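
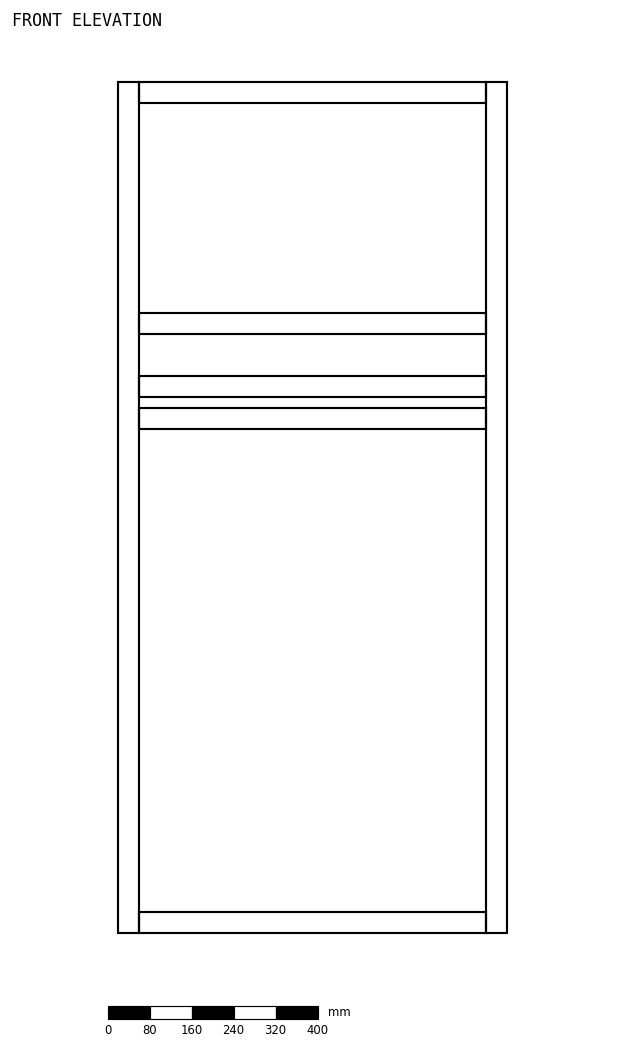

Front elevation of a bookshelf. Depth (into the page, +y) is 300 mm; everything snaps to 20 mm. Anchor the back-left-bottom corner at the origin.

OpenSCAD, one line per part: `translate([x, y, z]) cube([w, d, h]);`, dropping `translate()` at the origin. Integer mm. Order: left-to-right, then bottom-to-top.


cube([40, 300, 1620]);
translate([40, 0, 0]) cube([660, 300, 40]);
translate([40, 0, 960]) cube([660, 300, 40]);
translate([40, 0, 1020]) cube([660, 300, 40]);
translate([40, 0, 1140]) cube([660, 300, 40]);
translate([40, 0, 1580]) cube([660, 300, 40]);
translate([700, 0, 0]) cube([40, 300, 1620]);


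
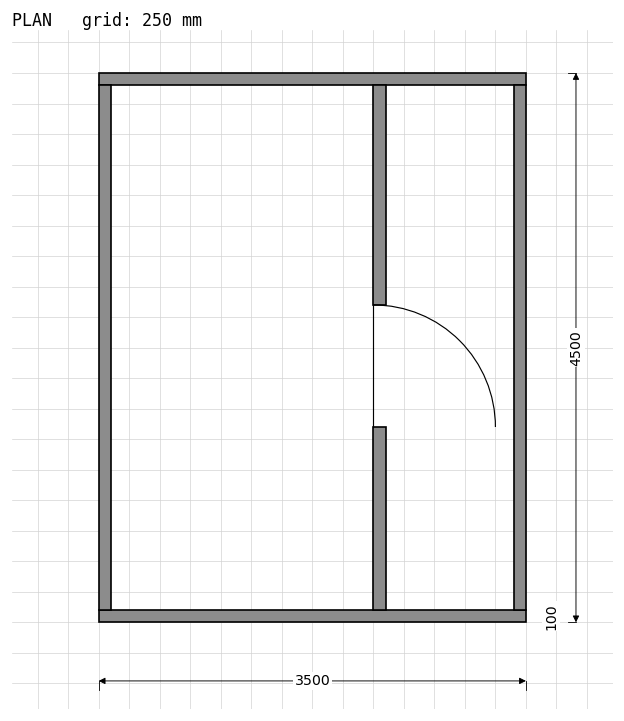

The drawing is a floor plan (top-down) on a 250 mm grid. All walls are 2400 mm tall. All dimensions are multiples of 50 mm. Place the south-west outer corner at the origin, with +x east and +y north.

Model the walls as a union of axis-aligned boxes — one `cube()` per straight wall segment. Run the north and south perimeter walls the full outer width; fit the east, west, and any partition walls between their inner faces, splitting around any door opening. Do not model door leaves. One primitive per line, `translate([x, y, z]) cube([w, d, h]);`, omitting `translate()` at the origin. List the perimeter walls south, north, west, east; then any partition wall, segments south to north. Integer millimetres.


cube([3500, 100, 2400]);
translate([0, 4400, 0]) cube([3500, 100, 2400]);
translate([0, 100, 0]) cube([100, 4300, 2400]);
translate([3400, 100, 0]) cube([100, 4300, 2400]);
translate([2250, 100, 0]) cube([100, 1500, 2400]);
translate([2250, 2600, 0]) cube([100, 1800, 2400]);


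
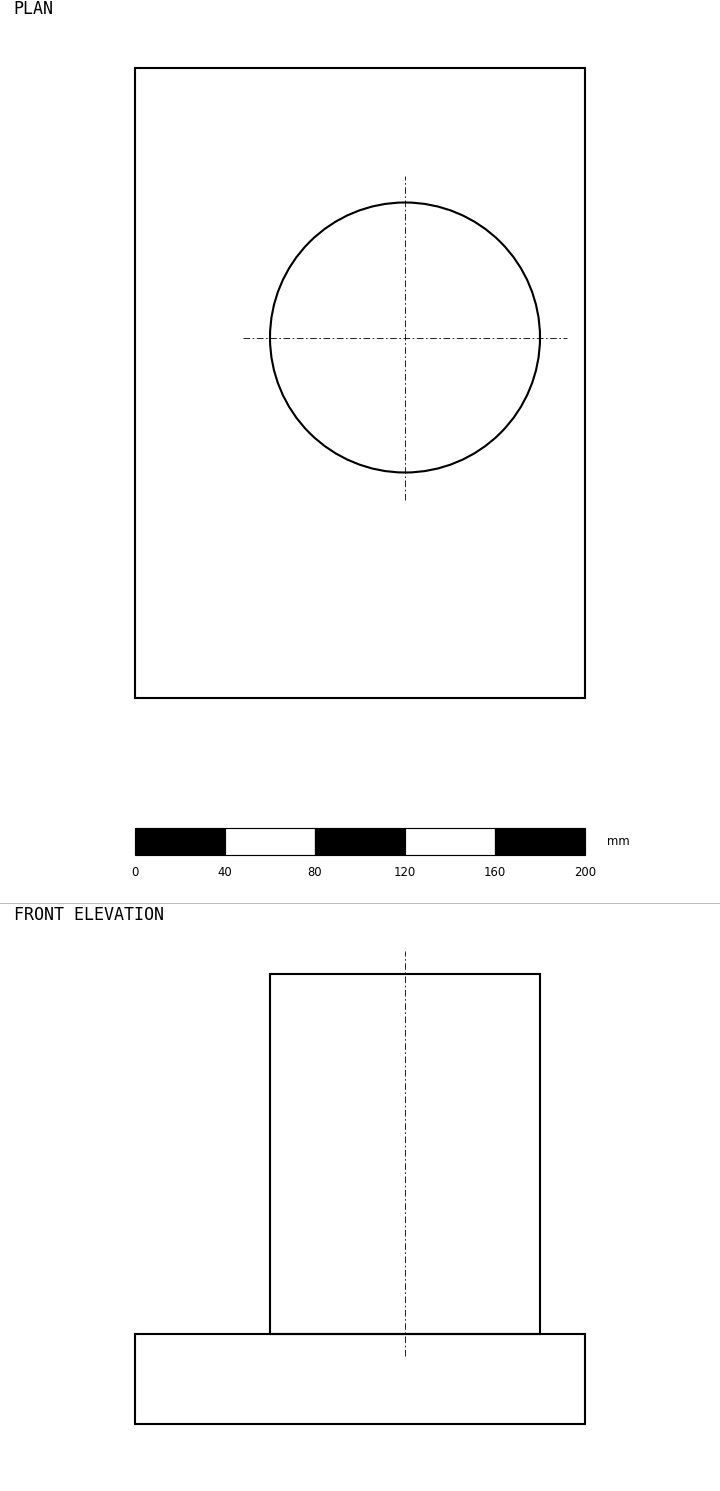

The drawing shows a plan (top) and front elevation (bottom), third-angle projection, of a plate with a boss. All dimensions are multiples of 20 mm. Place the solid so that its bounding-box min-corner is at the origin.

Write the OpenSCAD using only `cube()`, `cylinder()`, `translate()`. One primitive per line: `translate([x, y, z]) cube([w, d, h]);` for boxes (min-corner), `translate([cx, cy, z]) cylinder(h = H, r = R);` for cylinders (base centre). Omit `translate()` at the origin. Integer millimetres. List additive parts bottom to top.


cube([200, 280, 40]);
translate([120, 160, 40]) cylinder(h = 160, r = 60);


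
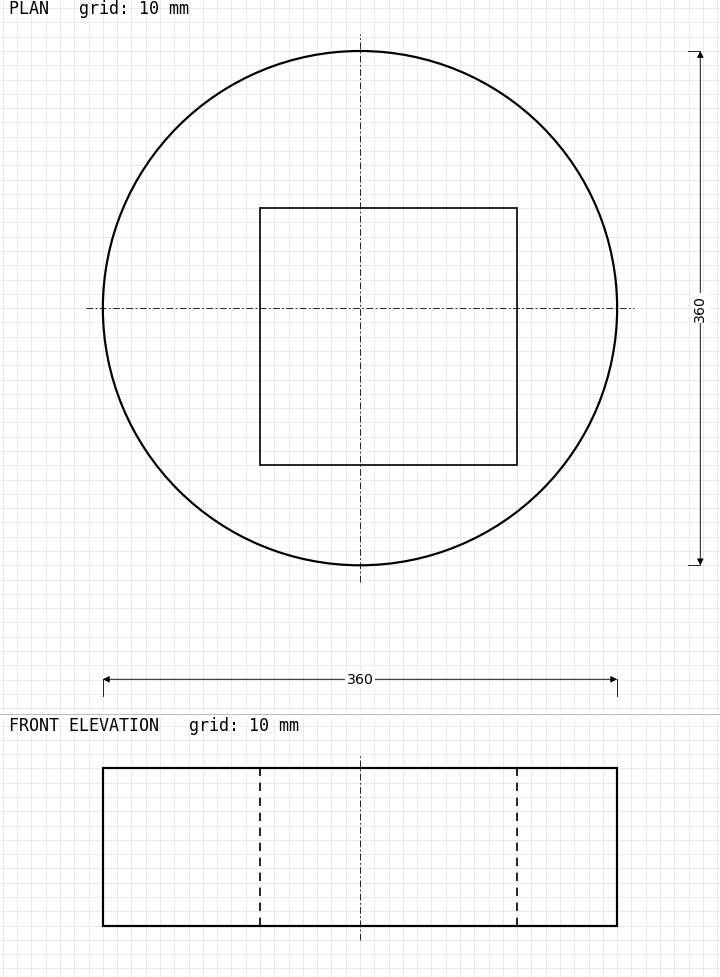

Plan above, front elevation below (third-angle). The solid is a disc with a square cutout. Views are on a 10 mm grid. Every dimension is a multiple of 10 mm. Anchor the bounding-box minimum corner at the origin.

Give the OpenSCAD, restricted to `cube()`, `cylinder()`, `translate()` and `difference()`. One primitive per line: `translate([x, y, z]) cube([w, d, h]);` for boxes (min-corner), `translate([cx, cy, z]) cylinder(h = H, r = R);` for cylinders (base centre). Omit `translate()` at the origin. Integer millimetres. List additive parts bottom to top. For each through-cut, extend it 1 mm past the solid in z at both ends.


difference() {
  translate([180, 180, 0]) cylinder(h = 110, r = 180);
  translate([110, 70, -1]) cube([180, 180, 112]);
}


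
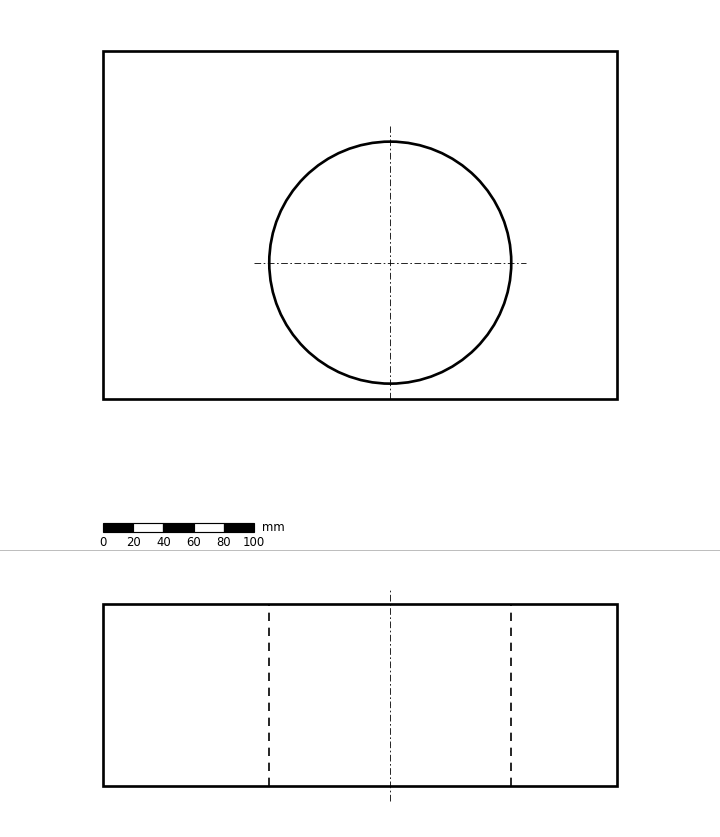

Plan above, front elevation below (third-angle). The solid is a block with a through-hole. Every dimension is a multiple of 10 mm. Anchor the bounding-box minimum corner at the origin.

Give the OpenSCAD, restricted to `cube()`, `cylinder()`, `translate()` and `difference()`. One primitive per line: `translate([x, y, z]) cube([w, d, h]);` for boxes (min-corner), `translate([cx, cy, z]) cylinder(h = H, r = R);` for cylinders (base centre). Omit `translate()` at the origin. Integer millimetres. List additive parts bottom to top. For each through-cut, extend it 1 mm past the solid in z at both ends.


difference() {
  cube([340, 230, 120]);
  translate([190, 90, -1]) cylinder(h = 122, r = 80);
}


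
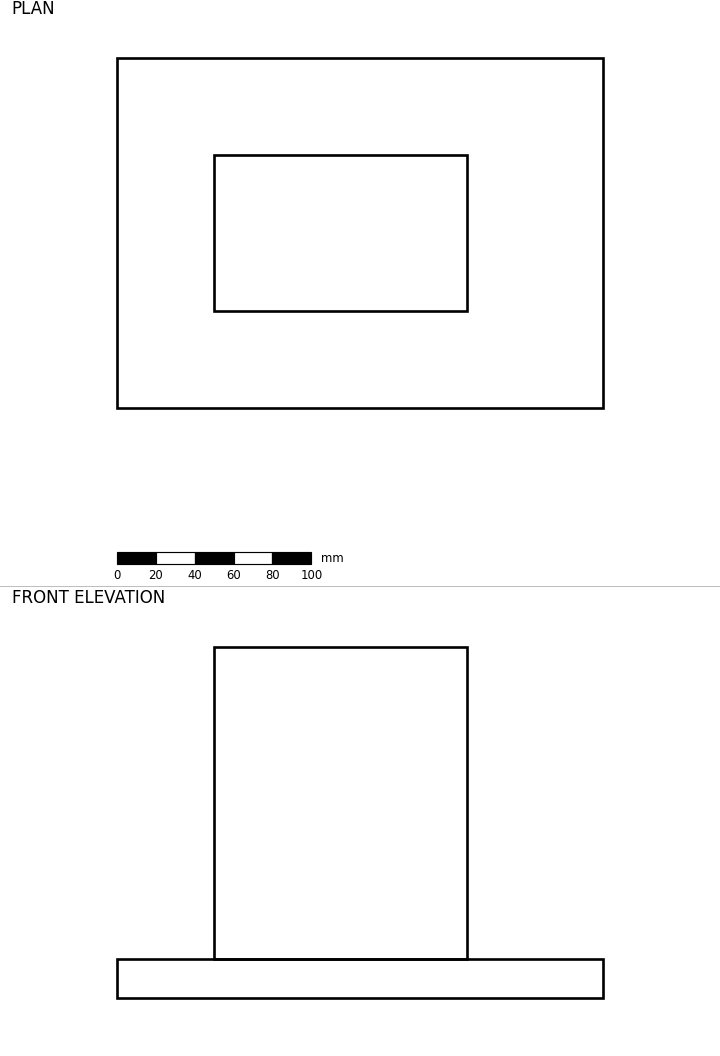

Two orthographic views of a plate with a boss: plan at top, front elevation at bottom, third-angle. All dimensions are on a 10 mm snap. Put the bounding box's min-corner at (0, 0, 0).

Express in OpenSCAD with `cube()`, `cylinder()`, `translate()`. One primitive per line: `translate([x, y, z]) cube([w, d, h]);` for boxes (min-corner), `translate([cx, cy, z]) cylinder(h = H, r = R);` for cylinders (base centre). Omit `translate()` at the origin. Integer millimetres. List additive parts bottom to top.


cube([250, 180, 20]);
translate([50, 50, 20]) cube([130, 80, 160]);


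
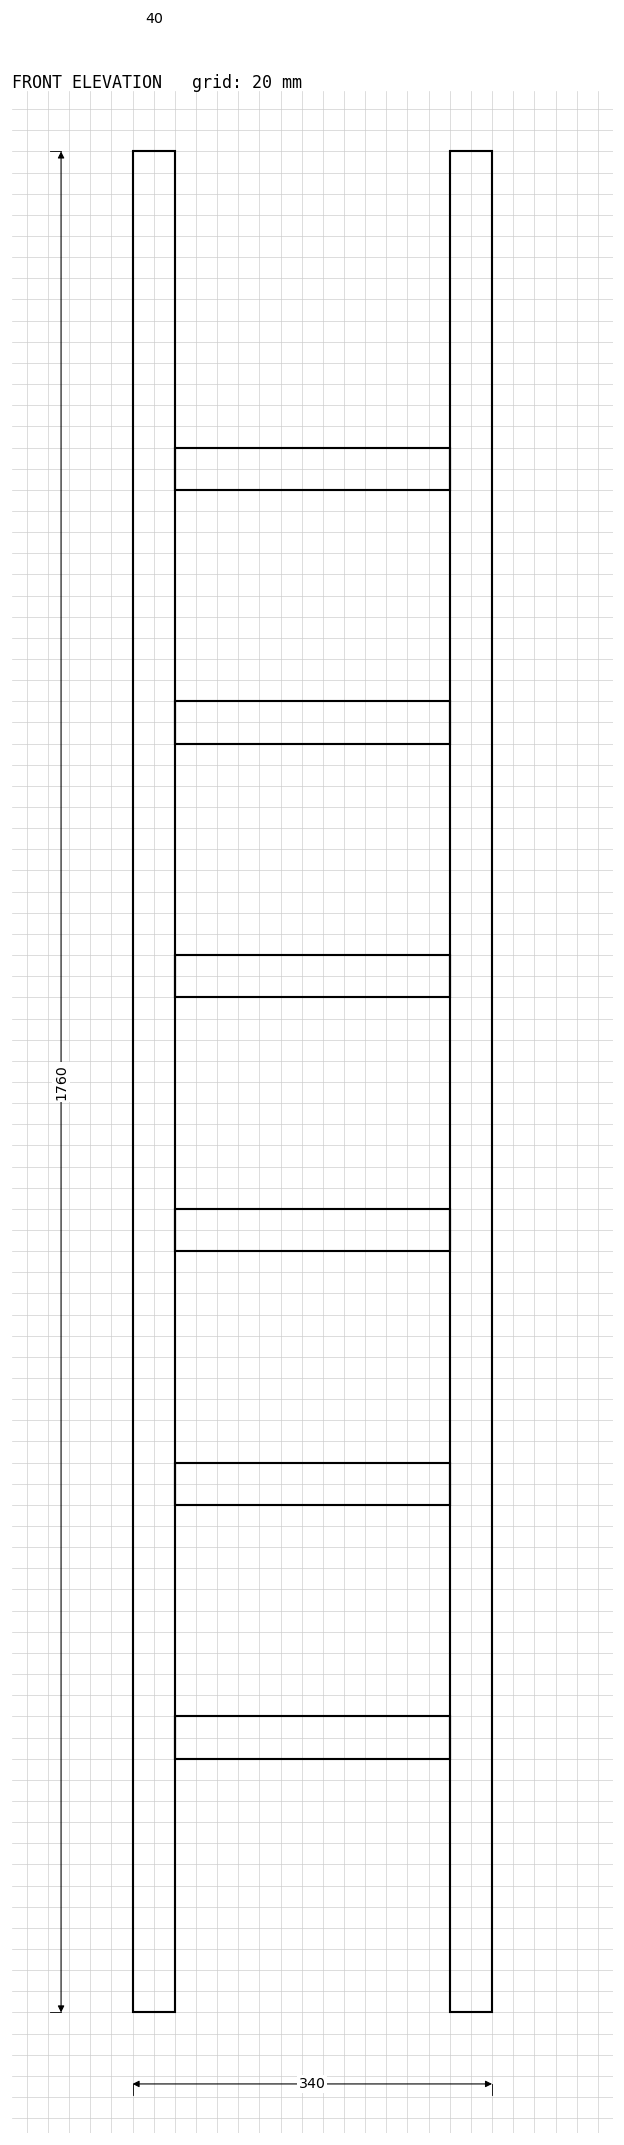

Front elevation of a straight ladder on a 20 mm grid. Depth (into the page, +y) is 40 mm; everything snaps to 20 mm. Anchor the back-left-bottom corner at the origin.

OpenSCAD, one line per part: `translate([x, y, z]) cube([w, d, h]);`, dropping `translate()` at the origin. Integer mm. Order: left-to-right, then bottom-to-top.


cube([40, 40, 1760]);
translate([40, 0, 240]) cube([260, 40, 40]);
translate([40, 0, 480]) cube([260, 40, 40]);
translate([40, 0, 720]) cube([260, 40, 40]);
translate([40, 0, 960]) cube([260, 40, 40]);
translate([40, 0, 1200]) cube([260, 40, 40]);
translate([40, 0, 1440]) cube([260, 40, 40]);
translate([300, 0, 0]) cube([40, 40, 1760]);


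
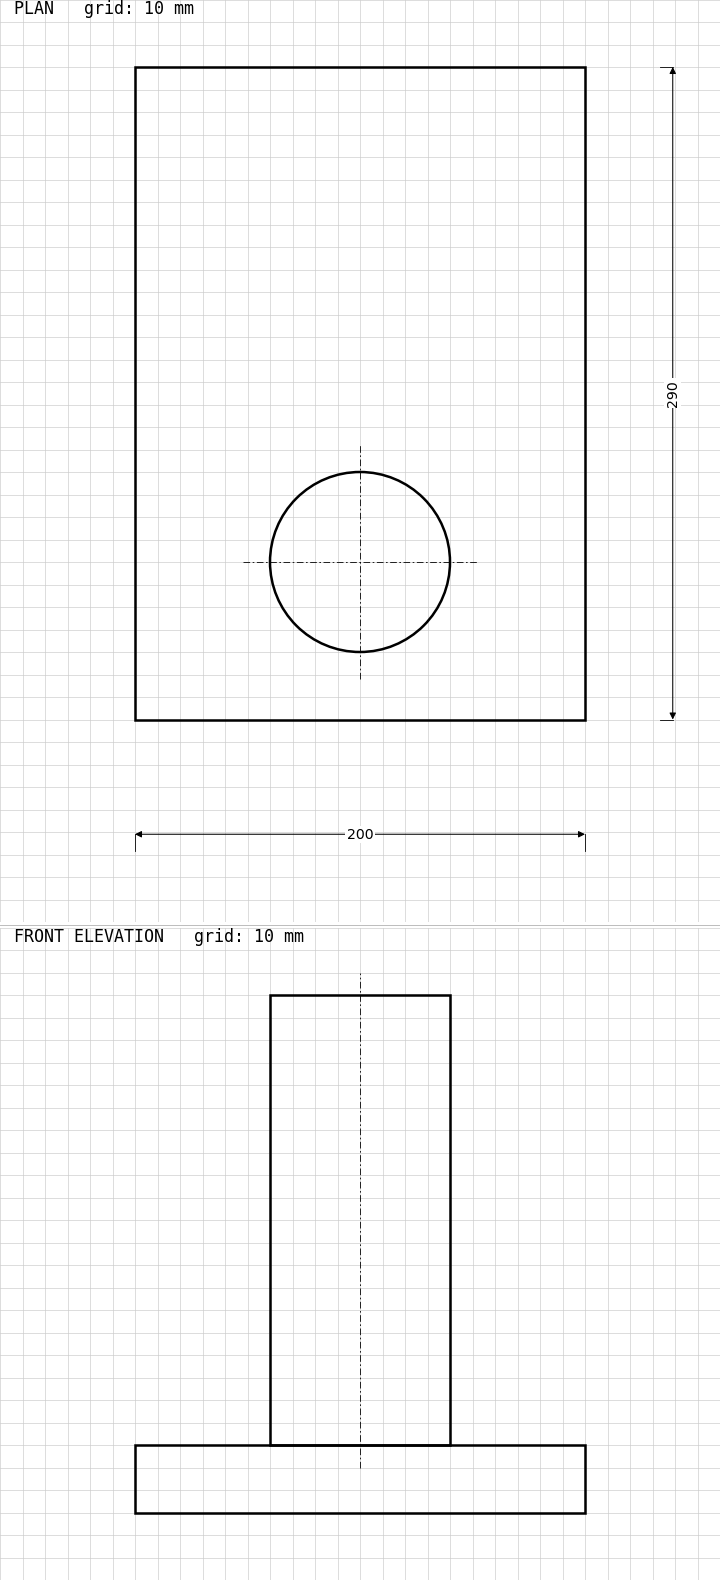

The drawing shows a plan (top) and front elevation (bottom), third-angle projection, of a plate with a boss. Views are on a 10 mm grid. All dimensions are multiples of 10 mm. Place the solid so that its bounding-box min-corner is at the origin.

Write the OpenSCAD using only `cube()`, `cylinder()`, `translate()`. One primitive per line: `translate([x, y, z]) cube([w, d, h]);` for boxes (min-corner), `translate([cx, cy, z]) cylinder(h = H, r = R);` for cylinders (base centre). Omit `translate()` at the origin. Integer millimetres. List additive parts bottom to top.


cube([200, 290, 30]);
translate([100, 70, 30]) cylinder(h = 200, r = 40);


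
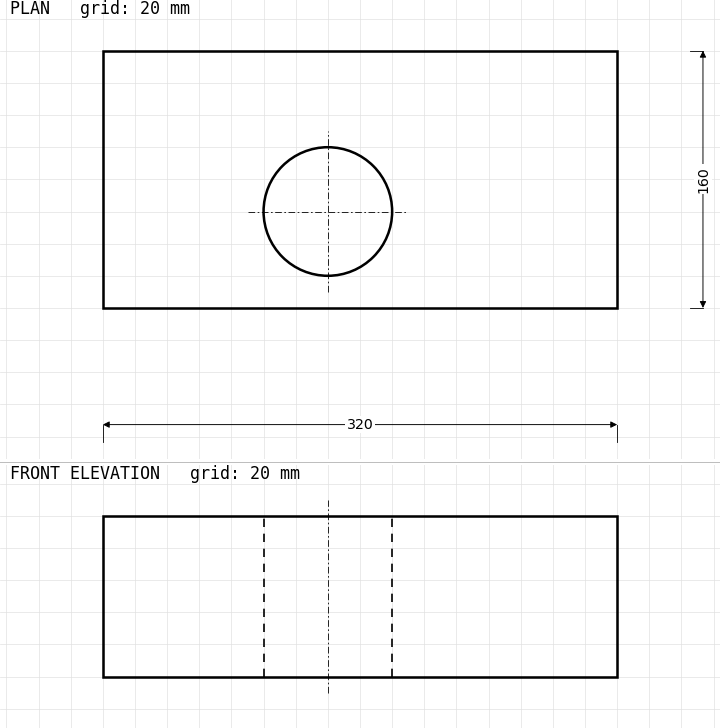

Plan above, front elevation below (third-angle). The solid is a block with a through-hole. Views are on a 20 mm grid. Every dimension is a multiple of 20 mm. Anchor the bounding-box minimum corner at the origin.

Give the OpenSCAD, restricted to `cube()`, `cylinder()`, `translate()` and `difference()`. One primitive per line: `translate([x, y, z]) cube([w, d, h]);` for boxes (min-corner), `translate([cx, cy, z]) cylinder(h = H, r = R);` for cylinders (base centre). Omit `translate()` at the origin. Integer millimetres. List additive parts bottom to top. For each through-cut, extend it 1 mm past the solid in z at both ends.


difference() {
  cube([320, 160, 100]);
  translate([140, 60, -1]) cylinder(h = 102, r = 40);
}


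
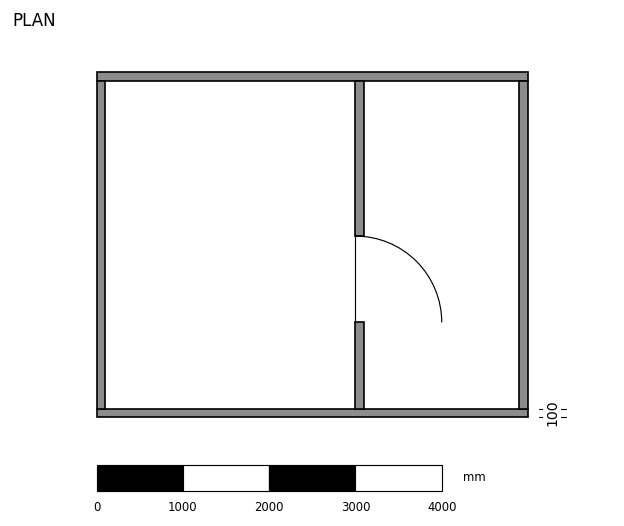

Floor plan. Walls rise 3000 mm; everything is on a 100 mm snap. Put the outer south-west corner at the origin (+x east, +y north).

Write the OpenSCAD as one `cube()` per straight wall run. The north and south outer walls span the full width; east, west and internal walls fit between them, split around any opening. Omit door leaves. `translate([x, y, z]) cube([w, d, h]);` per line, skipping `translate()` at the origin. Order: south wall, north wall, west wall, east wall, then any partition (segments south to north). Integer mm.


cube([5000, 100, 3000]);
translate([0, 3900, 0]) cube([5000, 100, 3000]);
translate([0, 100, 0]) cube([100, 3800, 3000]);
translate([4900, 100, 0]) cube([100, 3800, 3000]);
translate([3000, 100, 0]) cube([100, 1000, 3000]);
translate([3000, 2100, 0]) cube([100, 1800, 3000]);


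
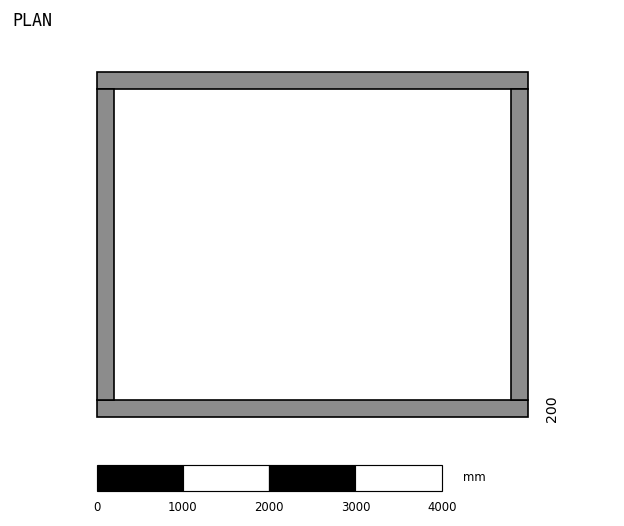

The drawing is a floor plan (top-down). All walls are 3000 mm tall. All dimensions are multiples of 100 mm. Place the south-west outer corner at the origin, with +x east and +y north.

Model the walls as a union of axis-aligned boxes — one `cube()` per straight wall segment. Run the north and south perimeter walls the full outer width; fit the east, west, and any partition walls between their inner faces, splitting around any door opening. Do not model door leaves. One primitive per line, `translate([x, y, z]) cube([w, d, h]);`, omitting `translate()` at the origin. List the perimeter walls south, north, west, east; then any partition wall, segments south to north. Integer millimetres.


cube([5000, 200, 3000]);
translate([0, 3800, 0]) cube([5000, 200, 3000]);
translate([0, 200, 0]) cube([200, 3600, 3000]);
translate([4800, 200, 0]) cube([200, 3600, 3000]);


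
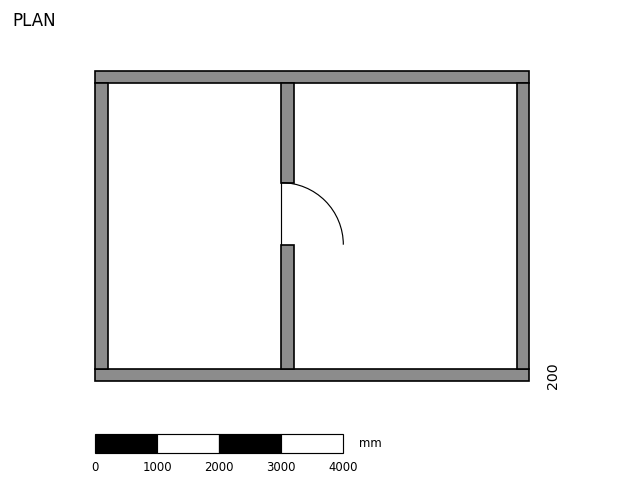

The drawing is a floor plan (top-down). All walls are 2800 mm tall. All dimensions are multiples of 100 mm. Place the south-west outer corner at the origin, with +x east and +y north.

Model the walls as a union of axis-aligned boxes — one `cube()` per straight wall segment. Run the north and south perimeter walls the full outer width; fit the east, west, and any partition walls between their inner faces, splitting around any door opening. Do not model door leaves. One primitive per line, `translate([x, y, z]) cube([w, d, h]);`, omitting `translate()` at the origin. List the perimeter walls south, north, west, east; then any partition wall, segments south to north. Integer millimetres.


cube([7000, 200, 2800]);
translate([0, 4800, 0]) cube([7000, 200, 2800]);
translate([0, 200, 0]) cube([200, 4600, 2800]);
translate([6800, 200, 0]) cube([200, 4600, 2800]);
translate([3000, 200, 0]) cube([200, 2000, 2800]);
translate([3000, 3200, 0]) cube([200, 1600, 2800]);


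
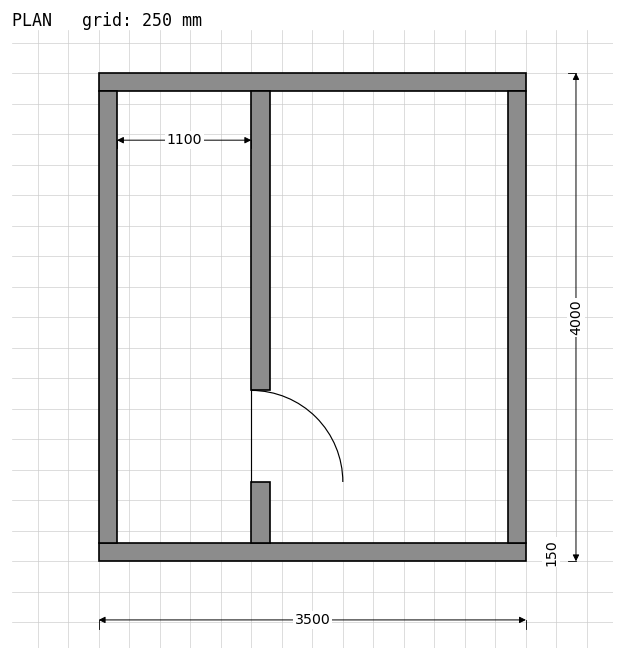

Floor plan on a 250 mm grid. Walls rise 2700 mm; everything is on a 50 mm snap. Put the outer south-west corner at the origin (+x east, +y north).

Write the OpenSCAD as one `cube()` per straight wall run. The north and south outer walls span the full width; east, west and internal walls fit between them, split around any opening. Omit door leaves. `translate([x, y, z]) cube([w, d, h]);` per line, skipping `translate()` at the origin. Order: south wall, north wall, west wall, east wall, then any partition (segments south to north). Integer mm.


cube([3500, 150, 2700]);
translate([0, 3850, 0]) cube([3500, 150, 2700]);
translate([0, 150, 0]) cube([150, 3700, 2700]);
translate([3350, 150, 0]) cube([150, 3700, 2700]);
translate([1250, 150, 0]) cube([150, 500, 2700]);
translate([1250, 1400, 0]) cube([150, 2450, 2700]);


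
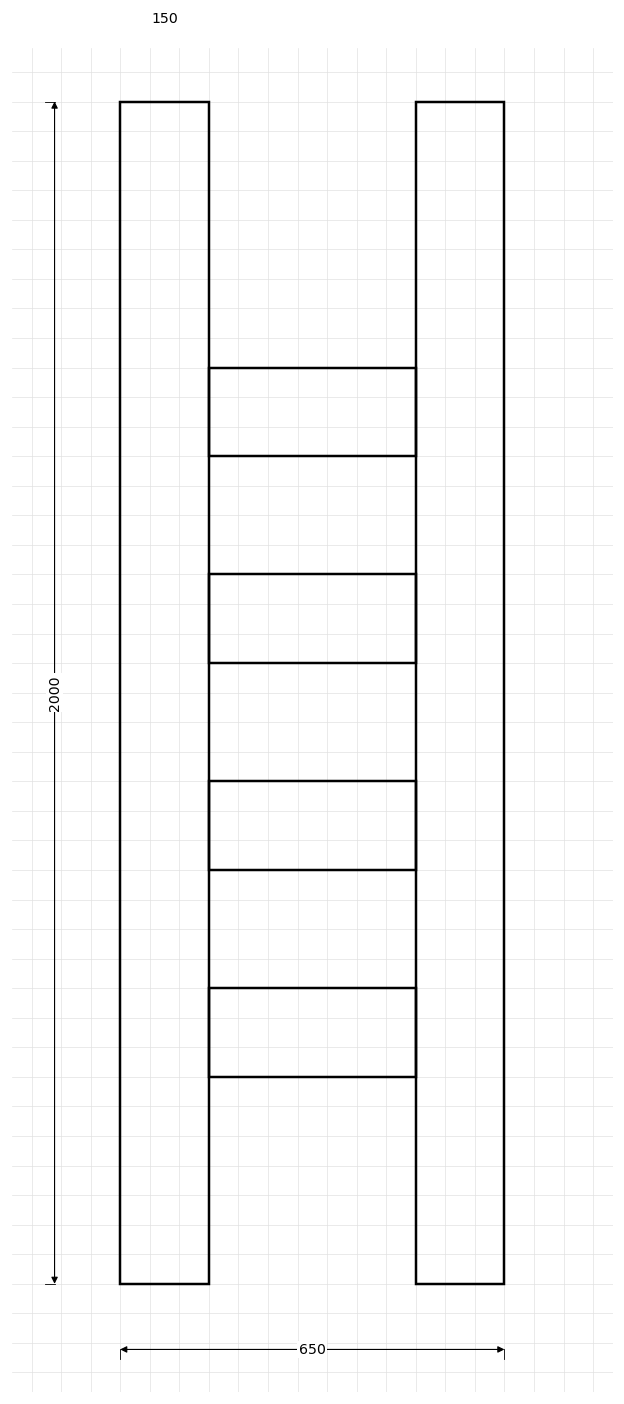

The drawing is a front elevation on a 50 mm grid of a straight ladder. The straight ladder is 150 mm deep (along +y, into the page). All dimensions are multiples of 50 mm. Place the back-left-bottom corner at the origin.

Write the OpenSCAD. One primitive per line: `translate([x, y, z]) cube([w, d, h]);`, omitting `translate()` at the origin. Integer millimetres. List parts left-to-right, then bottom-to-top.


cube([150, 150, 2000]);
translate([150, 0, 350]) cube([350, 150, 150]);
translate([150, 0, 700]) cube([350, 150, 150]);
translate([150, 0, 1050]) cube([350, 150, 150]);
translate([150, 0, 1400]) cube([350, 150, 150]);
translate([500, 0, 0]) cube([150, 150, 2000]);


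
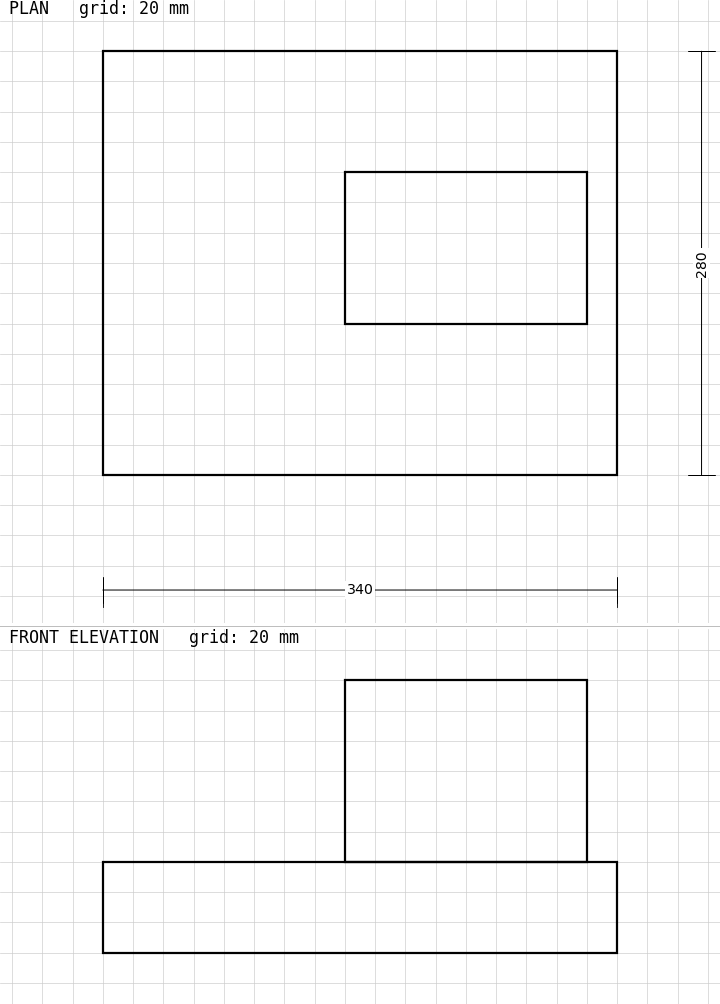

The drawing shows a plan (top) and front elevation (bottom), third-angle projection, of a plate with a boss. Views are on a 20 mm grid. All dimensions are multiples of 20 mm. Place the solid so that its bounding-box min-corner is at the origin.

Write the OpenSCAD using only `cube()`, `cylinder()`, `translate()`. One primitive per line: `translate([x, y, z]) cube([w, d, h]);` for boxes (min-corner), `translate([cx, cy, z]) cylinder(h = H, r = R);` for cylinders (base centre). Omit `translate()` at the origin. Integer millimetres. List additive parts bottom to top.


cube([340, 280, 60]);
translate([160, 100, 60]) cube([160, 100, 120]);


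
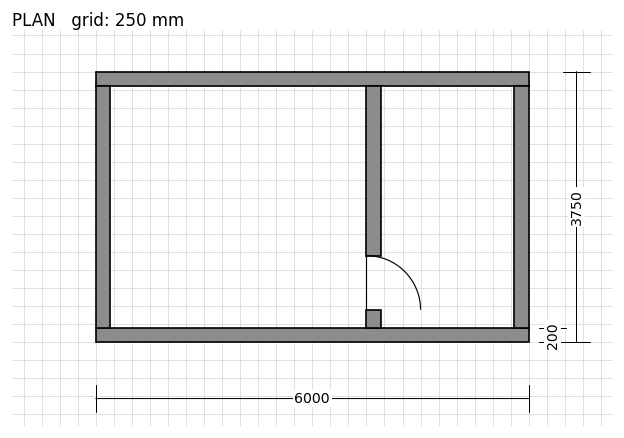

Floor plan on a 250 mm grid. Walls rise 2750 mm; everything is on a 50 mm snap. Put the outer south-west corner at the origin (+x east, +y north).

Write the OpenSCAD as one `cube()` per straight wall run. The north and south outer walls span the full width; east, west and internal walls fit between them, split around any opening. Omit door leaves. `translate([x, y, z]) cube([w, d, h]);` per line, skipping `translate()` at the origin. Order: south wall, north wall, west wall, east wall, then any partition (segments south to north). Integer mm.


cube([6000, 200, 2750]);
translate([0, 3550, 0]) cube([6000, 200, 2750]);
translate([0, 200, 0]) cube([200, 3350, 2750]);
translate([5800, 200, 0]) cube([200, 3350, 2750]);
translate([3750, 200, 0]) cube([200, 250, 2750]);
translate([3750, 1200, 0]) cube([200, 2350, 2750]);


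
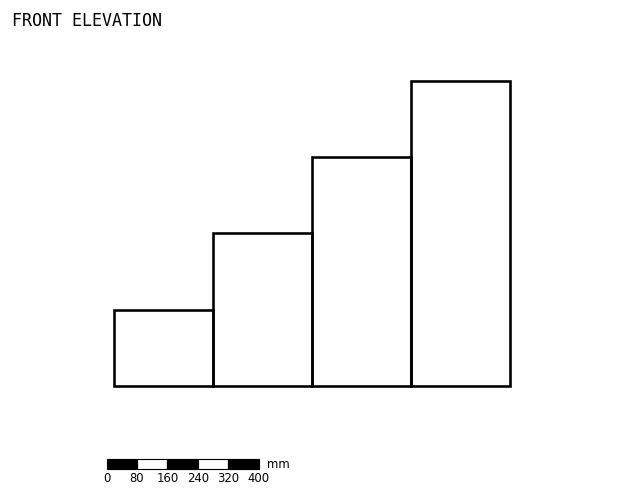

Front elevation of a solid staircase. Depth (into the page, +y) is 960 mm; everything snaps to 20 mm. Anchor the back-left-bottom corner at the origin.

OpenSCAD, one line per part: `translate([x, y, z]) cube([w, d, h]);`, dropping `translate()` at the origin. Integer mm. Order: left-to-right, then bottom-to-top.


cube([260, 960, 200]);
translate([260, 0, 0]) cube([260, 960, 400]);
translate([520, 0, 0]) cube([260, 960, 600]);
translate([780, 0, 0]) cube([260, 960, 800]);


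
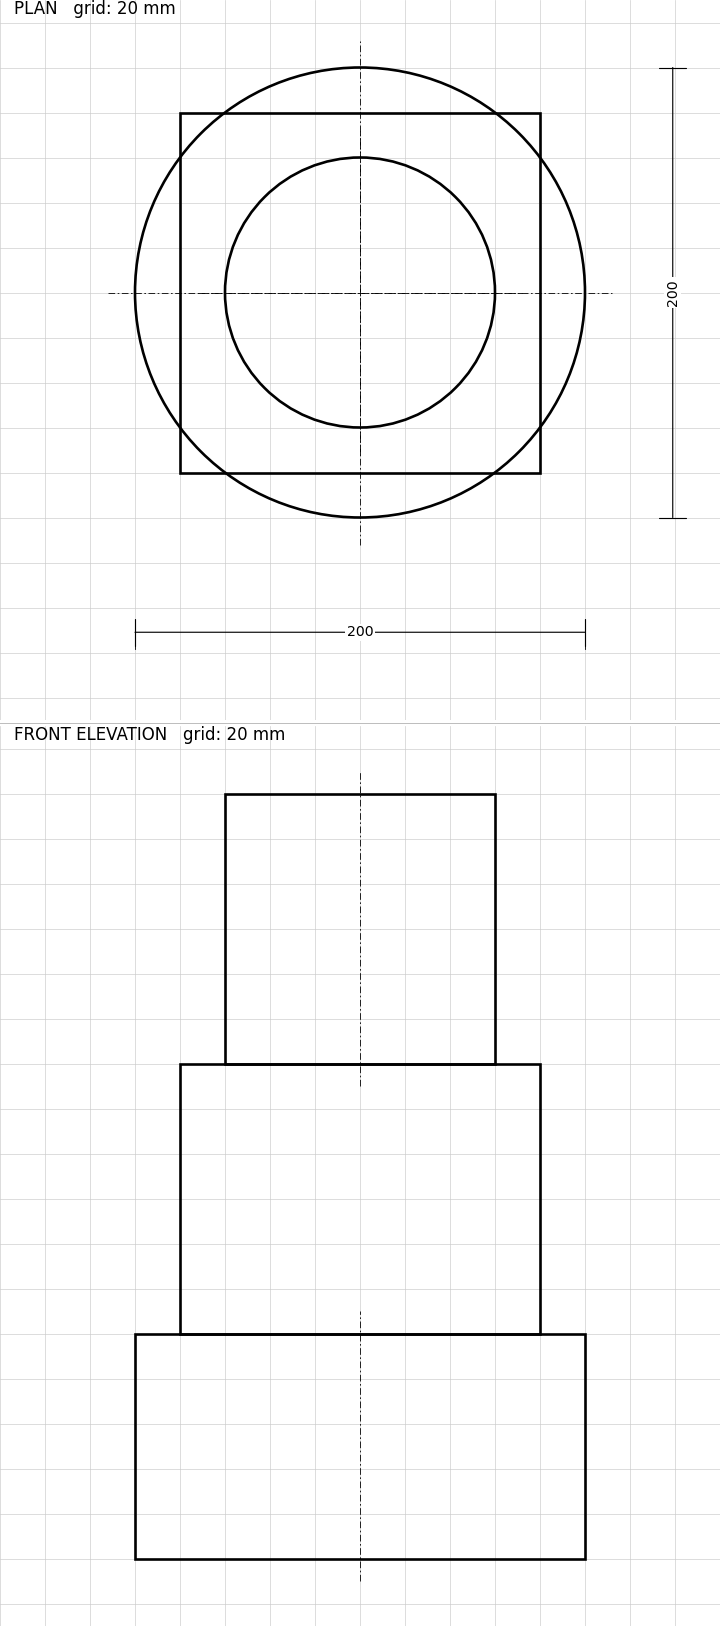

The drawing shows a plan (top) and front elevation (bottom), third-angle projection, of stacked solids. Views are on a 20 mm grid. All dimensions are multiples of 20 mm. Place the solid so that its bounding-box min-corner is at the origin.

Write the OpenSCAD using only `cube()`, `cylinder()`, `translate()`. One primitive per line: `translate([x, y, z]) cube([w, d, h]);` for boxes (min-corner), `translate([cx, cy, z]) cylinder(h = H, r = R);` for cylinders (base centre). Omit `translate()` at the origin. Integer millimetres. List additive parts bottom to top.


translate([100, 100, 0]) cylinder(h = 100, r = 100);
translate([20, 20, 100]) cube([160, 160, 120]);
translate([100, 100, 220]) cylinder(h = 120, r = 60);


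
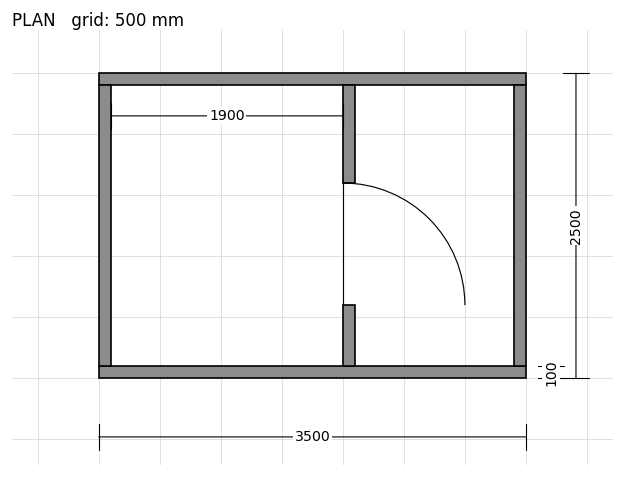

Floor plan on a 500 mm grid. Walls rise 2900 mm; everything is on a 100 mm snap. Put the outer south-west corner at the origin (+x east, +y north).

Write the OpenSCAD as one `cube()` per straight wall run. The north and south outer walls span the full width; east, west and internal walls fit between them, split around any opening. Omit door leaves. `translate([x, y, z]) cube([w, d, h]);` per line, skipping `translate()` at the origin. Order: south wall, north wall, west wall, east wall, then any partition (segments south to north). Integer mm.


cube([3500, 100, 2900]);
translate([0, 2400, 0]) cube([3500, 100, 2900]);
translate([0, 100, 0]) cube([100, 2300, 2900]);
translate([3400, 100, 0]) cube([100, 2300, 2900]);
translate([2000, 100, 0]) cube([100, 500, 2900]);
translate([2000, 1600, 0]) cube([100, 800, 2900]);


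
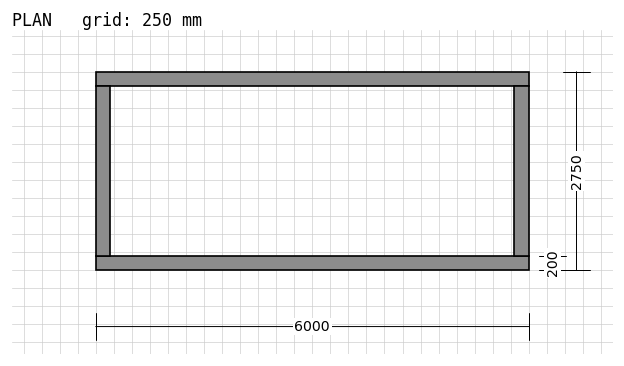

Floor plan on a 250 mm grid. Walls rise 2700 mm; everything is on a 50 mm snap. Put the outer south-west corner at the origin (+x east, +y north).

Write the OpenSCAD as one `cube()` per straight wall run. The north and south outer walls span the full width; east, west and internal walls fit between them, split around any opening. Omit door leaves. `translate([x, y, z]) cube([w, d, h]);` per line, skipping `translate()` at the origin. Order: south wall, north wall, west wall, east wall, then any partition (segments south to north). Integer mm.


cube([6000, 200, 2700]);
translate([0, 2550, 0]) cube([6000, 200, 2700]);
translate([0, 200, 0]) cube([200, 2350, 2700]);
translate([5800, 200, 0]) cube([200, 2350, 2700]);


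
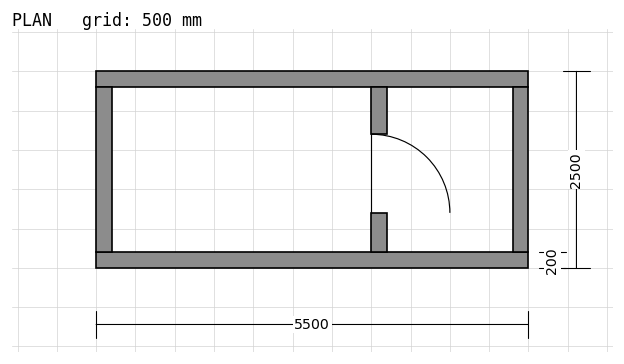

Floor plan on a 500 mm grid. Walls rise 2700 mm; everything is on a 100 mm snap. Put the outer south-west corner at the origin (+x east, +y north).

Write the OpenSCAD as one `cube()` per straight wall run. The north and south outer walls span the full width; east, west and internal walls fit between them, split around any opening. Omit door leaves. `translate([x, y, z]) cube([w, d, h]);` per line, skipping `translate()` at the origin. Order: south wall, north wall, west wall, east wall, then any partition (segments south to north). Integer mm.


cube([5500, 200, 2700]);
translate([0, 2300, 0]) cube([5500, 200, 2700]);
translate([0, 200, 0]) cube([200, 2100, 2700]);
translate([5300, 200, 0]) cube([200, 2100, 2700]);
translate([3500, 200, 0]) cube([200, 500, 2700]);
translate([3500, 1700, 0]) cube([200, 600, 2700]);


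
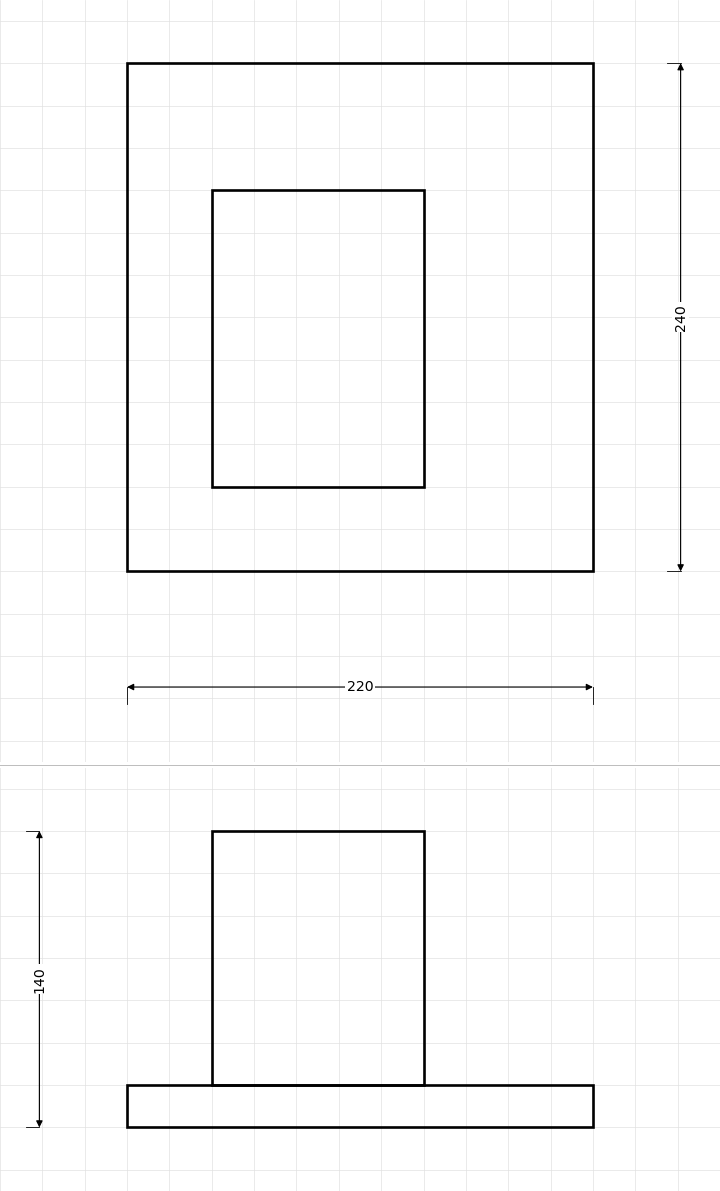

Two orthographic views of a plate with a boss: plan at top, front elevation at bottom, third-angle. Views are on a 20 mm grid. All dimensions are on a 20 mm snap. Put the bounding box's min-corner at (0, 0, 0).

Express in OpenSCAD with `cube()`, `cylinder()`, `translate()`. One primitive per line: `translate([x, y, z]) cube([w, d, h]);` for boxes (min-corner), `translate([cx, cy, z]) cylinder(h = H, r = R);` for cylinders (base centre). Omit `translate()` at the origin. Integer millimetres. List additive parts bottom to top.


cube([220, 240, 20]);
translate([40, 40, 20]) cube([100, 140, 120]);


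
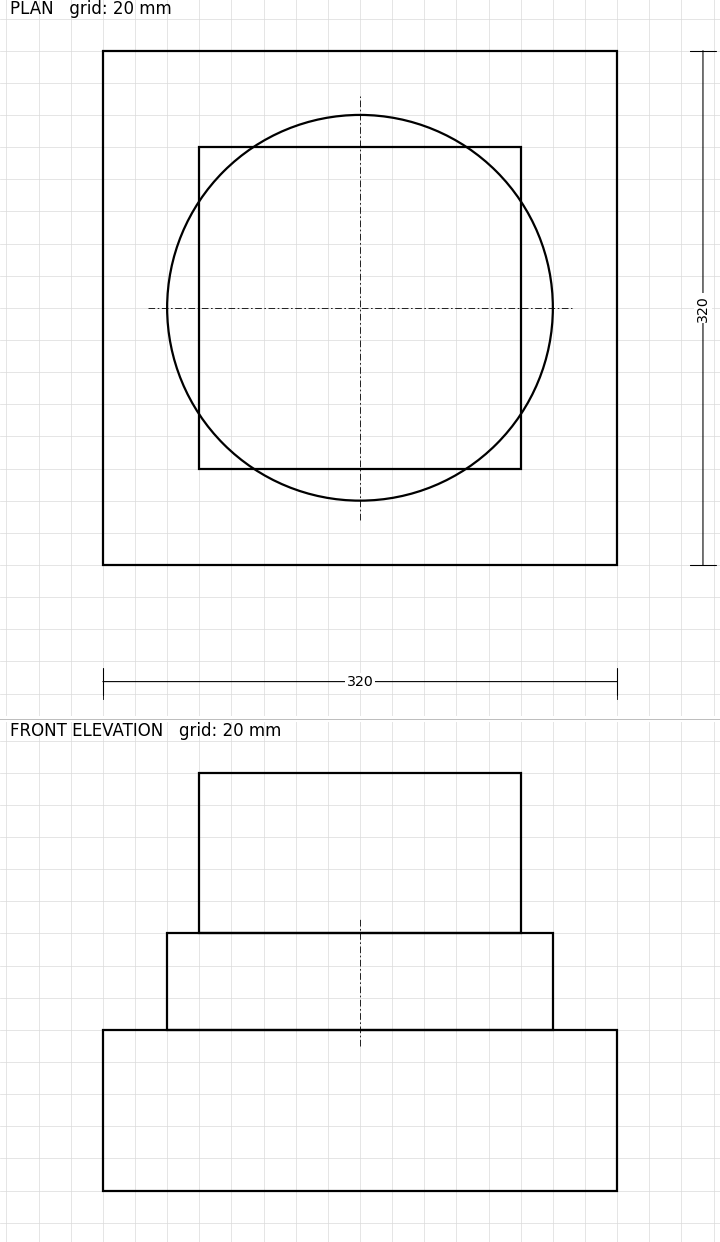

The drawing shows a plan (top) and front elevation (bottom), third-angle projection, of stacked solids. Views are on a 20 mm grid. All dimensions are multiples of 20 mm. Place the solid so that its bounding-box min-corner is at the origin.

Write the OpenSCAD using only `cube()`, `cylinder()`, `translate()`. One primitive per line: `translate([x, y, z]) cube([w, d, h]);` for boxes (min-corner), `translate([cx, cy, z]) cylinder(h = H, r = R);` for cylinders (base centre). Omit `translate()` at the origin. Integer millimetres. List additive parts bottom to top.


cube([320, 320, 100]);
translate([160, 160, 100]) cylinder(h = 60, r = 120);
translate([60, 60, 160]) cube([200, 200, 100]);


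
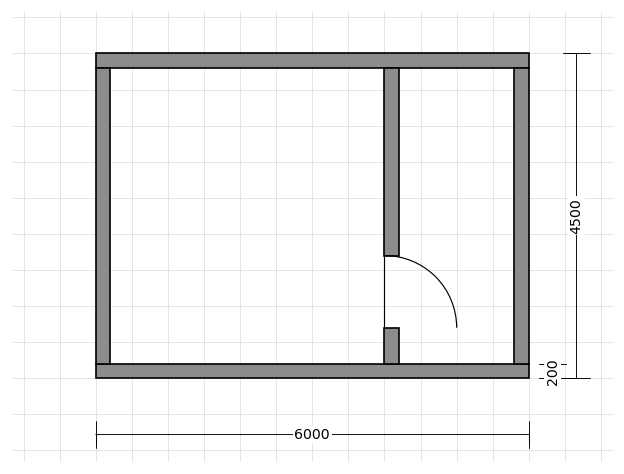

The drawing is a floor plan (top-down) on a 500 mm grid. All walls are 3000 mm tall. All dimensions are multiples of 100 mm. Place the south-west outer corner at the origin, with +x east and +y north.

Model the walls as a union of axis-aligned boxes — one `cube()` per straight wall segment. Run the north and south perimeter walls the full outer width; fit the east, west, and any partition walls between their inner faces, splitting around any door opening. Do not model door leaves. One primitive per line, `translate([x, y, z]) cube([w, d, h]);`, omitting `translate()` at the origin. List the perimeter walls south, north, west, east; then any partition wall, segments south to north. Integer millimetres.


cube([6000, 200, 3000]);
translate([0, 4300, 0]) cube([6000, 200, 3000]);
translate([0, 200, 0]) cube([200, 4100, 3000]);
translate([5800, 200, 0]) cube([200, 4100, 3000]);
translate([4000, 200, 0]) cube([200, 500, 3000]);
translate([4000, 1700, 0]) cube([200, 2600, 3000]);


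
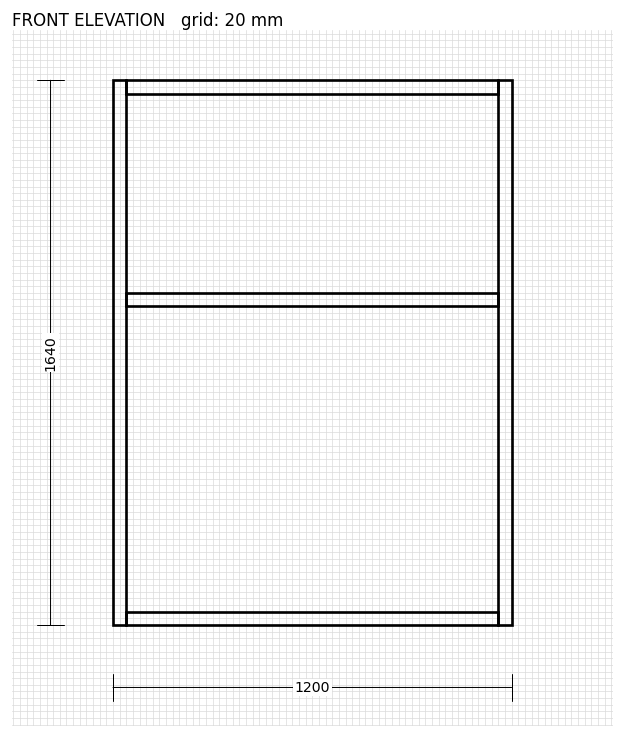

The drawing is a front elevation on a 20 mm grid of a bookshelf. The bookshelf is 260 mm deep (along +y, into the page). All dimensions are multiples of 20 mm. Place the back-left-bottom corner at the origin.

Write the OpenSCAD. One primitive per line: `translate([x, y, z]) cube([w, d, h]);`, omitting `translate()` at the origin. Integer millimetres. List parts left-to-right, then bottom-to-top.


cube([40, 260, 1640]);
translate([40, 0, 0]) cube([1120, 260, 40]);
translate([40, 0, 960]) cube([1120, 260, 40]);
translate([40, 0, 1600]) cube([1120, 260, 40]);
translate([1160, 0, 0]) cube([40, 260, 1640]);


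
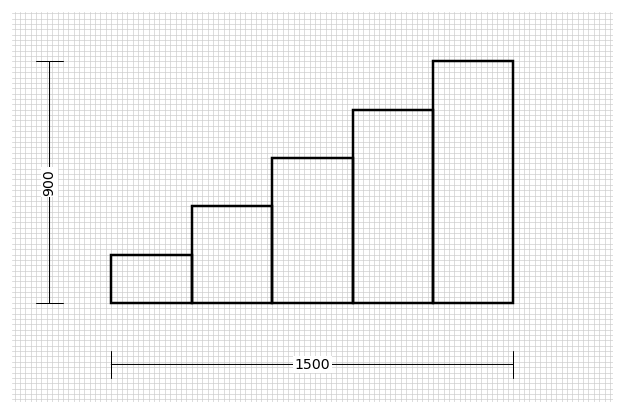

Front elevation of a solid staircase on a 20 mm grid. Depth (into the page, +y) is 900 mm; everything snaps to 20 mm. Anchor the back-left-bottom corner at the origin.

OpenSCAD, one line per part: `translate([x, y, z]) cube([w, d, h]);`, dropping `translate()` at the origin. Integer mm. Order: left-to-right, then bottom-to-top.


cube([300, 900, 180]);
translate([300, 0, 0]) cube([300, 900, 360]);
translate([600, 0, 0]) cube([300, 900, 540]);
translate([900, 0, 0]) cube([300, 900, 720]);
translate([1200, 0, 0]) cube([300, 900, 900]);


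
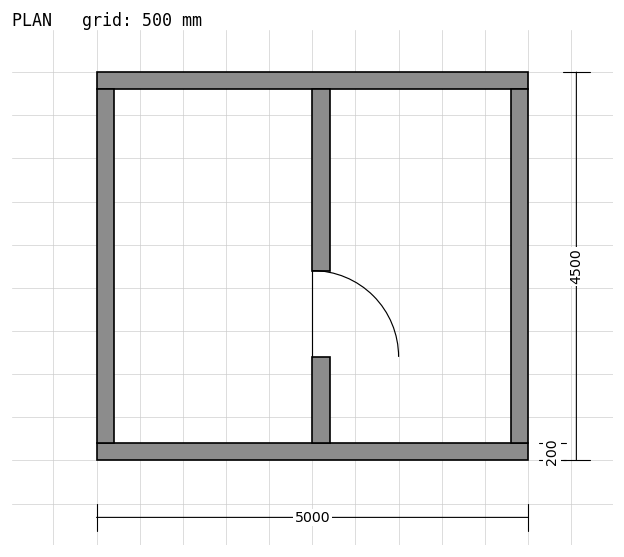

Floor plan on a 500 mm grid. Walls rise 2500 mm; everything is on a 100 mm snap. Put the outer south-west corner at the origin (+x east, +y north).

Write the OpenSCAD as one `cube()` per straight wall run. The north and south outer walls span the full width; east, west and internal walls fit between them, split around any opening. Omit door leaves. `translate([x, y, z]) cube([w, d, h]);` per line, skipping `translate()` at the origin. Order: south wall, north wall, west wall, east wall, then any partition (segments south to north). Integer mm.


cube([5000, 200, 2500]);
translate([0, 4300, 0]) cube([5000, 200, 2500]);
translate([0, 200, 0]) cube([200, 4100, 2500]);
translate([4800, 200, 0]) cube([200, 4100, 2500]);
translate([2500, 200, 0]) cube([200, 1000, 2500]);
translate([2500, 2200, 0]) cube([200, 2100, 2500]);


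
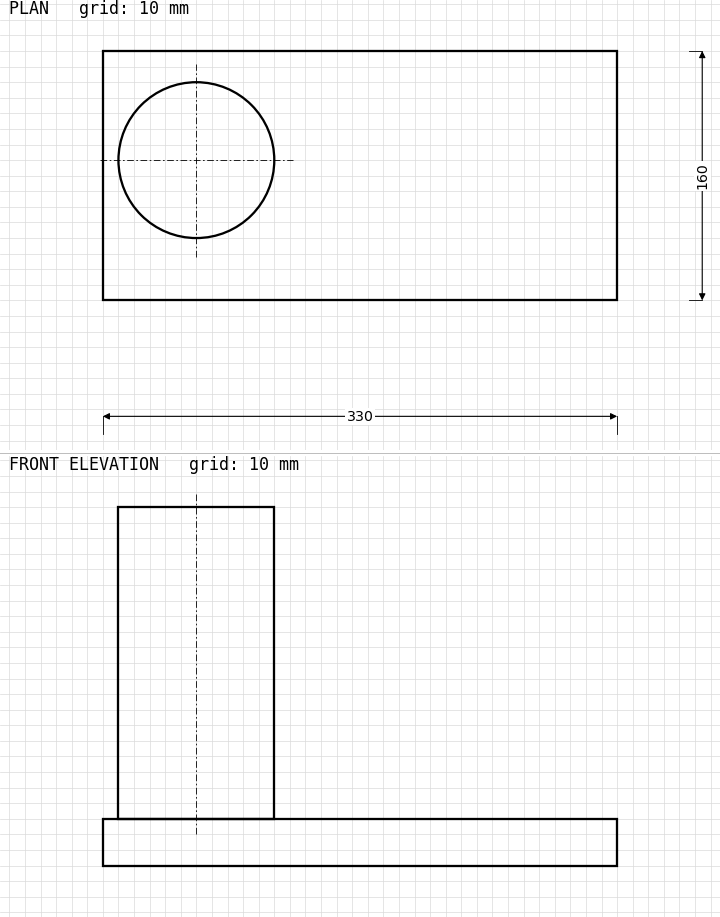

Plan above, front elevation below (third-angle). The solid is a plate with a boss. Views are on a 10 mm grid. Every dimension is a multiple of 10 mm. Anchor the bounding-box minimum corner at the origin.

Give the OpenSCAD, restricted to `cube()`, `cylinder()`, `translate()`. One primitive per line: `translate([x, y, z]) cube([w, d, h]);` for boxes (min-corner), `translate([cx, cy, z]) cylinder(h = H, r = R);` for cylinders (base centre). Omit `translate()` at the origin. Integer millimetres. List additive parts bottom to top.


cube([330, 160, 30]);
translate([60, 90, 30]) cylinder(h = 200, r = 50);


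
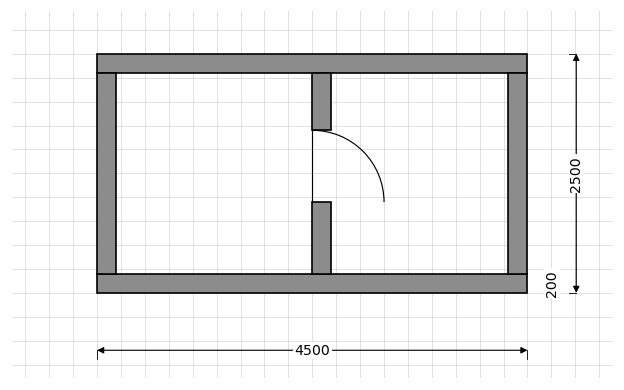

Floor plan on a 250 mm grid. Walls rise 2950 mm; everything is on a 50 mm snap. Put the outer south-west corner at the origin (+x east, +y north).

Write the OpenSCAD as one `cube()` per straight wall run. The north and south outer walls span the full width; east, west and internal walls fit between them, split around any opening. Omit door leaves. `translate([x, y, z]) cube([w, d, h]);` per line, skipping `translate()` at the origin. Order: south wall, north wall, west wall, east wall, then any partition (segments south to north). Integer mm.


cube([4500, 200, 2950]);
translate([0, 2300, 0]) cube([4500, 200, 2950]);
translate([0, 200, 0]) cube([200, 2100, 2950]);
translate([4300, 200, 0]) cube([200, 2100, 2950]);
translate([2250, 200, 0]) cube([200, 750, 2950]);
translate([2250, 1700, 0]) cube([200, 600, 2950]);


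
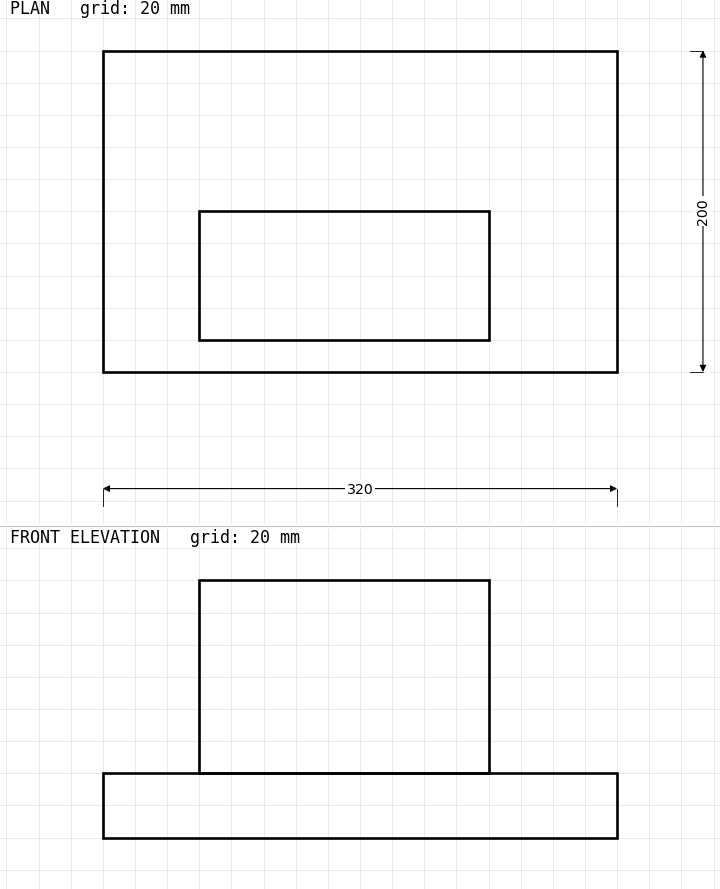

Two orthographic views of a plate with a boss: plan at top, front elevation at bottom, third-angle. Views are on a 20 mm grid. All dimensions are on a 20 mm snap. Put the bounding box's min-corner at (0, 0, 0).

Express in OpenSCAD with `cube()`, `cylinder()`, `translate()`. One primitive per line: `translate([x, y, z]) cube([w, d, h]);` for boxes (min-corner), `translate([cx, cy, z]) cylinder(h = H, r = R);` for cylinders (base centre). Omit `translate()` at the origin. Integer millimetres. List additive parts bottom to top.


cube([320, 200, 40]);
translate([60, 20, 40]) cube([180, 80, 120]);


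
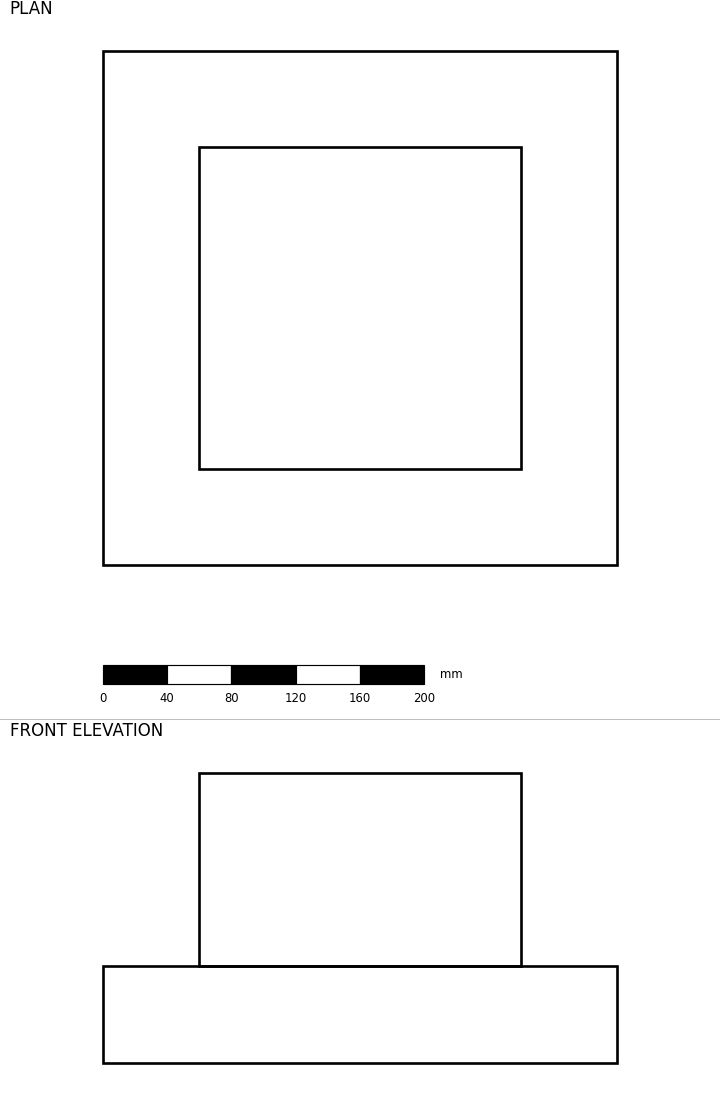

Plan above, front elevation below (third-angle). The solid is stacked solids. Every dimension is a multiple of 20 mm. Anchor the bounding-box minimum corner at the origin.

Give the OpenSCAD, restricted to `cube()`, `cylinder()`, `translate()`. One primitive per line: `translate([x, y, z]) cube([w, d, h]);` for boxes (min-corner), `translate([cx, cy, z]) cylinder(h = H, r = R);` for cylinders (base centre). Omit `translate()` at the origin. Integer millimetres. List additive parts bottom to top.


cube([320, 320, 60]);
translate([60, 60, 60]) cube([200, 200, 120]);


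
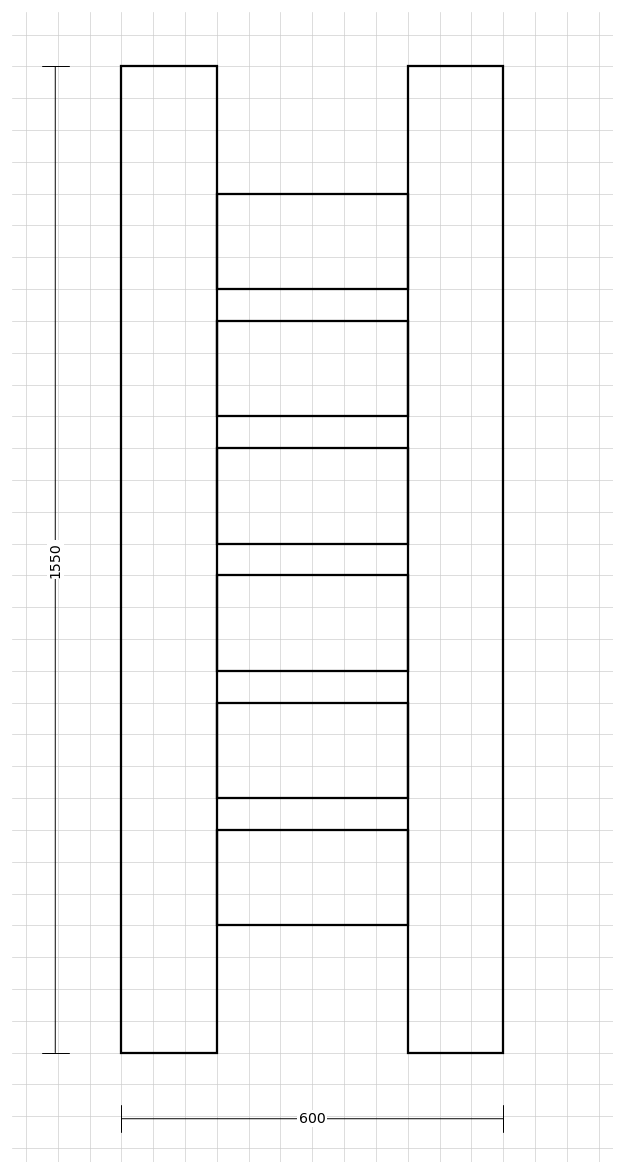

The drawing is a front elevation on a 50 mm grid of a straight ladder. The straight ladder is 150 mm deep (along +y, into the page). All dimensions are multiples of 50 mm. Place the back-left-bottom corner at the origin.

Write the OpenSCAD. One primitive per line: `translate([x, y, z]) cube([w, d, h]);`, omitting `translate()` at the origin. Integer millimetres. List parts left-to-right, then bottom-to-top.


cube([150, 150, 1550]);
translate([150, 0, 200]) cube([300, 150, 150]);
translate([150, 0, 400]) cube([300, 150, 150]);
translate([150, 0, 600]) cube([300, 150, 150]);
translate([150, 0, 800]) cube([300, 150, 150]);
translate([150, 0, 1000]) cube([300, 150, 150]);
translate([150, 0, 1200]) cube([300, 150, 150]);
translate([450, 0, 0]) cube([150, 150, 1550]);


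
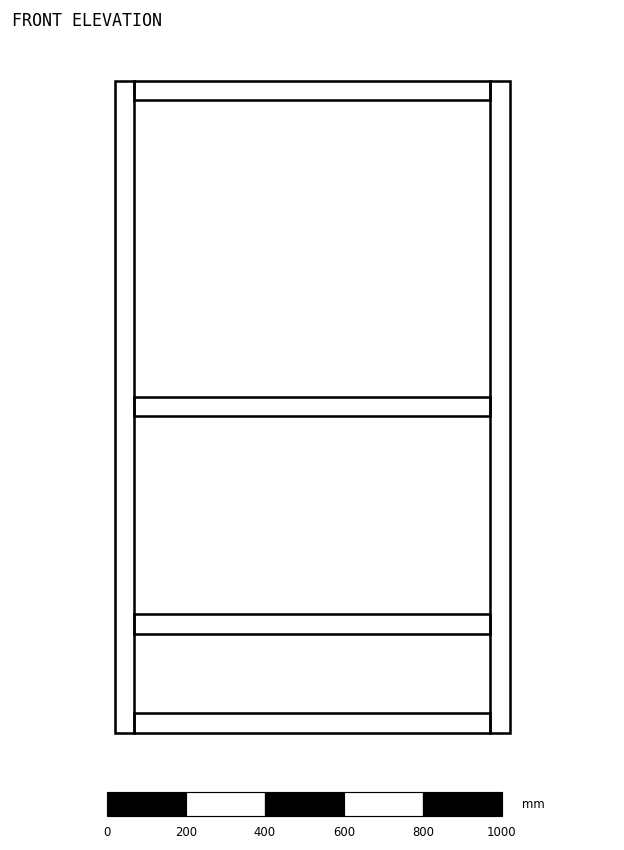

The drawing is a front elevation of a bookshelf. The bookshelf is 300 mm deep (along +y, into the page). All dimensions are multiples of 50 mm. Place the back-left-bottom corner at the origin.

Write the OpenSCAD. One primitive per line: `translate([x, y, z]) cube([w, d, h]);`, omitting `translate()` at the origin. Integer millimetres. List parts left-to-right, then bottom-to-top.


cube([50, 300, 1650]);
translate([50, 0, 0]) cube([900, 300, 50]);
translate([50, 0, 250]) cube([900, 300, 50]);
translate([50, 0, 800]) cube([900, 300, 50]);
translate([50, 0, 1600]) cube([900, 300, 50]);
translate([950, 0, 0]) cube([50, 300, 1650]);


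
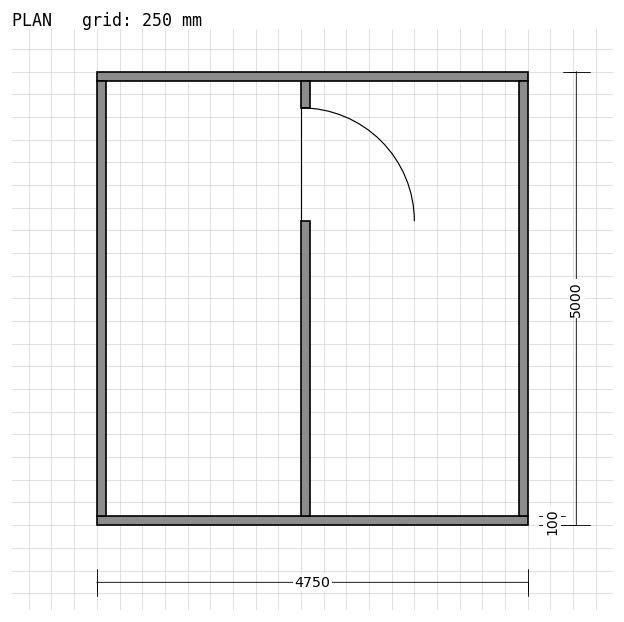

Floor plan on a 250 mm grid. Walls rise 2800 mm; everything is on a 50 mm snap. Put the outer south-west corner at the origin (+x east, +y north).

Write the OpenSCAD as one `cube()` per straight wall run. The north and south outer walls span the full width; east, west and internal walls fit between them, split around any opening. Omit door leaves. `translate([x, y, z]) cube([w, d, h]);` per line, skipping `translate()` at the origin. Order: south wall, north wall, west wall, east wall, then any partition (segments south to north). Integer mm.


cube([4750, 100, 2800]);
translate([0, 4900, 0]) cube([4750, 100, 2800]);
translate([0, 100, 0]) cube([100, 4800, 2800]);
translate([4650, 100, 0]) cube([100, 4800, 2800]);
translate([2250, 100, 0]) cube([100, 3250, 2800]);
translate([2250, 4600, 0]) cube([100, 300, 2800]);


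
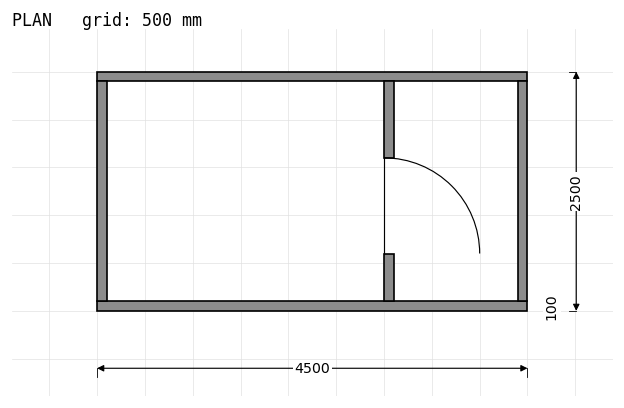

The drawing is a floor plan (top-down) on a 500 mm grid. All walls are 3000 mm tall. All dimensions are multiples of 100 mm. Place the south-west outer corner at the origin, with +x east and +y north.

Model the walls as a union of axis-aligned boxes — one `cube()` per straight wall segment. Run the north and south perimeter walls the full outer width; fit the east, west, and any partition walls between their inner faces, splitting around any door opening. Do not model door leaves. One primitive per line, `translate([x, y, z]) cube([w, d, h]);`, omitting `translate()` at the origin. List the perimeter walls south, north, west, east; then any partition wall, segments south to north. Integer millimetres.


cube([4500, 100, 3000]);
translate([0, 2400, 0]) cube([4500, 100, 3000]);
translate([0, 100, 0]) cube([100, 2300, 3000]);
translate([4400, 100, 0]) cube([100, 2300, 3000]);
translate([3000, 100, 0]) cube([100, 500, 3000]);
translate([3000, 1600, 0]) cube([100, 800, 3000]);


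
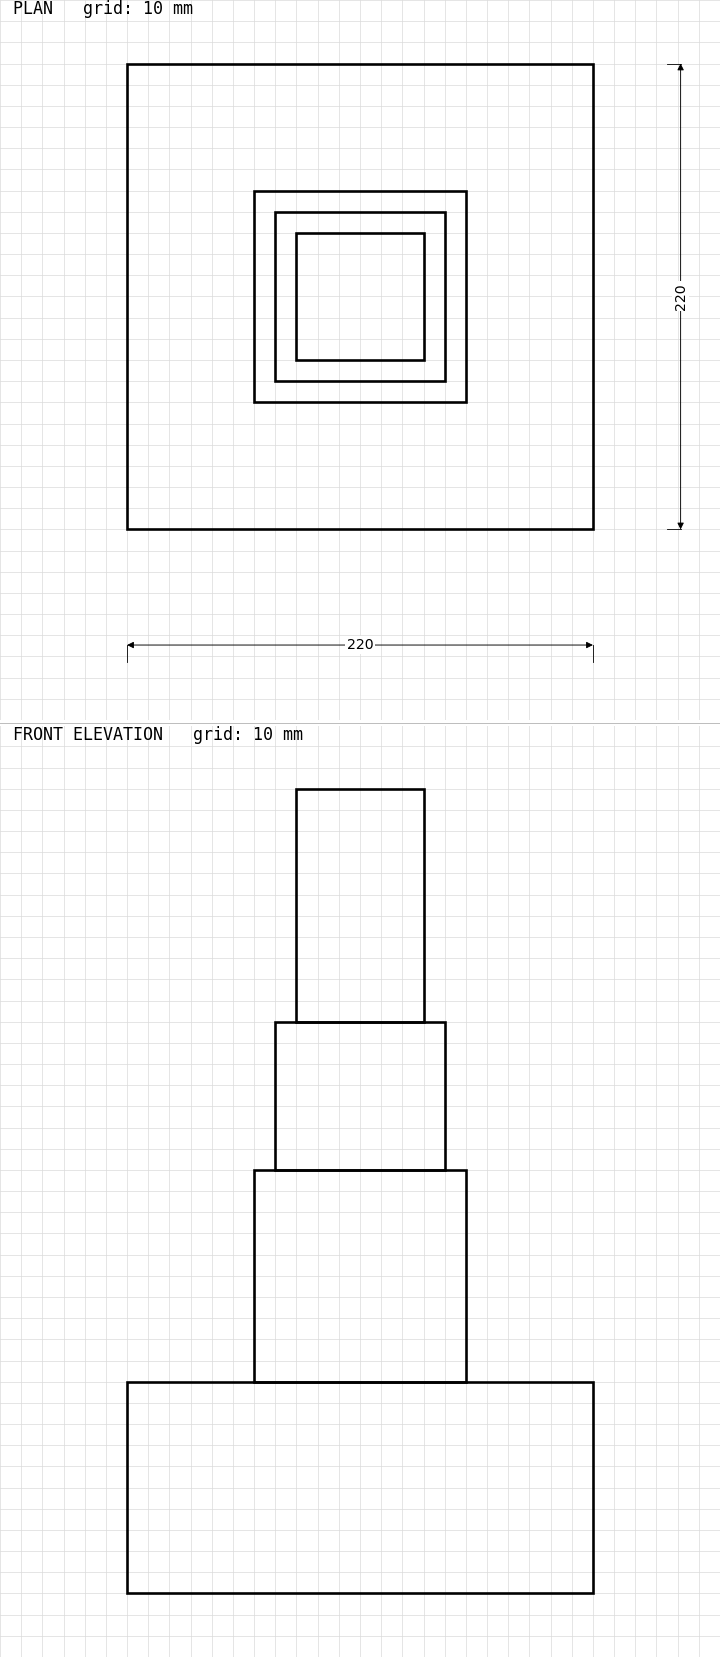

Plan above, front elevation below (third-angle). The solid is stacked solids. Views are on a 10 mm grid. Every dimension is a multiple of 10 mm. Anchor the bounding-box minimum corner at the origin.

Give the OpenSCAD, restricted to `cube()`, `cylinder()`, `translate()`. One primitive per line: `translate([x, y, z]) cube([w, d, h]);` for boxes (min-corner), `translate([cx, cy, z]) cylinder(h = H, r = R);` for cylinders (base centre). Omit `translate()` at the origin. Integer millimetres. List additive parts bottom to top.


cube([220, 220, 100]);
translate([60, 60, 100]) cube([100, 100, 100]);
translate([70, 70, 200]) cube([80, 80, 70]);
translate([80, 80, 270]) cube([60, 60, 110]);


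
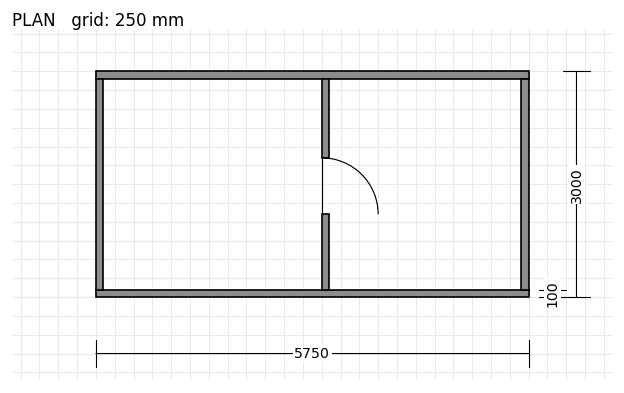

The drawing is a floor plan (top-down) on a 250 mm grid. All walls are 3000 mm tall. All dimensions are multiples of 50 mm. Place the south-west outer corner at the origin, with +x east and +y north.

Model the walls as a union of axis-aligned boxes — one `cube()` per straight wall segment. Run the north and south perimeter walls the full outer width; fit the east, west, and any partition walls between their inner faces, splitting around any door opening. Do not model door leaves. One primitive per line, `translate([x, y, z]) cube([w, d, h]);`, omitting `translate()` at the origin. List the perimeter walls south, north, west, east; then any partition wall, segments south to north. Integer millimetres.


cube([5750, 100, 3000]);
translate([0, 2900, 0]) cube([5750, 100, 3000]);
translate([0, 100, 0]) cube([100, 2800, 3000]);
translate([5650, 100, 0]) cube([100, 2800, 3000]);
translate([3000, 100, 0]) cube([100, 1000, 3000]);
translate([3000, 1850, 0]) cube([100, 1050, 3000]);
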